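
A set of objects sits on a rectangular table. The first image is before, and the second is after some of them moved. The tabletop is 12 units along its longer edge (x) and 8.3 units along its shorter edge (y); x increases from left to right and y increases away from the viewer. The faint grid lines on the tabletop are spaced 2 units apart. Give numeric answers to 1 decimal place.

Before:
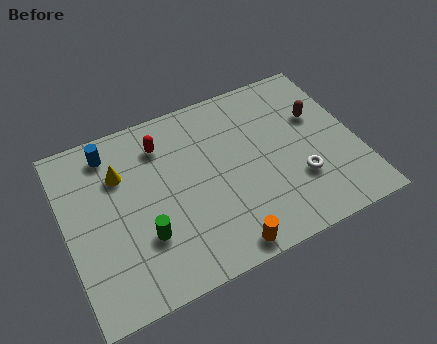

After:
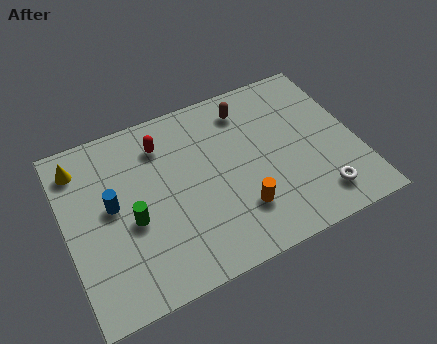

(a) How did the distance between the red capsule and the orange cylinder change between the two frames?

-0.9

They were about 6.0 units apart before and 5.1 after — 0.9 units closer together.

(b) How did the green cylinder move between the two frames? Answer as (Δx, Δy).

(-0.4, 0.9)

The green cylinder started near (3.0, 2.6) and ended near (2.6, 3.5).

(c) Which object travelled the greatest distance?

the brown capsule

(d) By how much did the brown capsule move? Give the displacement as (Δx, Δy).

(-2.8, 1.5)

The brown capsule started near (10.6, 5.3) and ended near (7.8, 6.8).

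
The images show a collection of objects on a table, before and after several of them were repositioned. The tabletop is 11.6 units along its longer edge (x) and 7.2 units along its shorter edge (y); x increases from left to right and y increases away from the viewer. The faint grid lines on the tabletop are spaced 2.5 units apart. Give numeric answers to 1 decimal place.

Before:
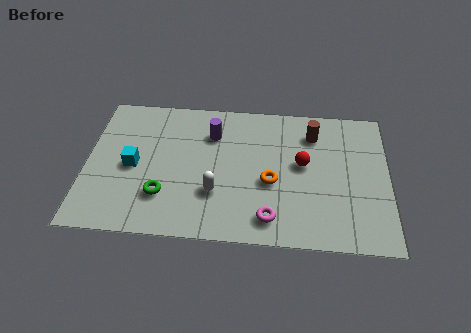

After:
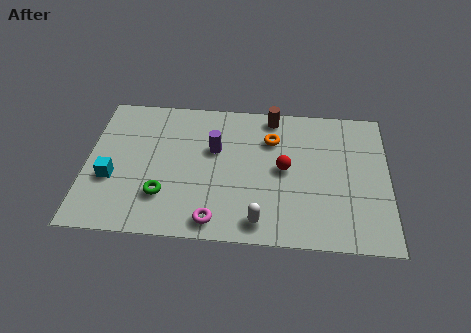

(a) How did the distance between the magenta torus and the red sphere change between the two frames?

+0.8

Before: roughly 3.0 units apart; after: 3.8. That's 0.8 units further apart.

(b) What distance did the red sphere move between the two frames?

0.8

From (8.3, 4.0) to (7.6, 3.7), the red sphere covered √(0.7² + 0.3²) ≈ 0.8 units.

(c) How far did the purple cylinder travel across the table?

0.8

The purple cylinder was near (4.8, 5.3) before and (4.9, 4.5) after, so it travelled √(0.1² + 0.8²) ≈ 0.8 units.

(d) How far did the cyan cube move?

1.1

The cyan cube was near (1.8, 3.4) before and (1.0, 2.7) after, so it travelled √(0.8² + 0.7²) ≈ 1.1 units.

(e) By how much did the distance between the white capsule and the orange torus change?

+2.0

Before: roughly 2.2 units apart; after: 4.2. That's 2.0 units further apart.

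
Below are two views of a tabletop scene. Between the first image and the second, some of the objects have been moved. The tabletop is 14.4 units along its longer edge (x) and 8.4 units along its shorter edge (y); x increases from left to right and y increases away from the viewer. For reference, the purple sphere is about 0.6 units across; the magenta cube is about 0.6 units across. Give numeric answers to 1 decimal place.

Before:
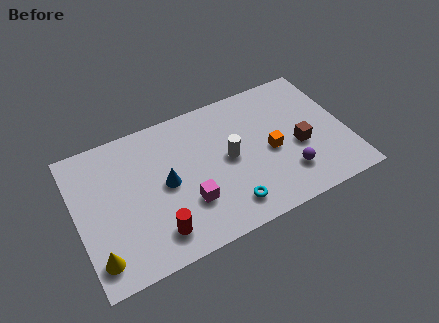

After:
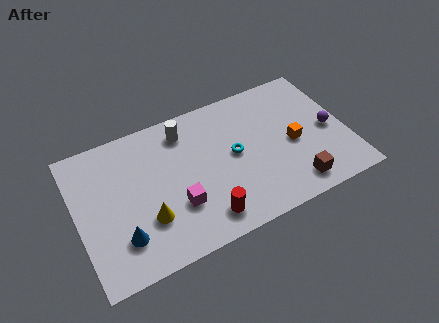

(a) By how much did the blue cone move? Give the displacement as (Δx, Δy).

(-2.6, -2.1)

From the two frames, the blue cone sits at roughly (4.7, 4.2) before and (2.1, 2.1) after.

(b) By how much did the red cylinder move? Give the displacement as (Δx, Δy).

(2.5, -0.2)

The red cylinder was at about (3.9, 1.6) and moved to about (6.4, 1.4).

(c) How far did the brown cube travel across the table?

2.3

The brown cube was near (11.8, 3.5) before and (11.2, 1.3) after, so it travelled √(0.6² + 2.2²) ≈ 2.3 units.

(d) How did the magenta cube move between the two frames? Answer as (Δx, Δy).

(-0.6, 0.1)

The magenta cube was at about (5.7, 2.6) and moved to about (5.1, 2.7).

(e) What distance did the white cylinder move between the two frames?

3.3

From (8.1, 4.3) to (6.0, 6.9), the white cylinder covered √(2.1² + 2.6²) ≈ 3.3 units.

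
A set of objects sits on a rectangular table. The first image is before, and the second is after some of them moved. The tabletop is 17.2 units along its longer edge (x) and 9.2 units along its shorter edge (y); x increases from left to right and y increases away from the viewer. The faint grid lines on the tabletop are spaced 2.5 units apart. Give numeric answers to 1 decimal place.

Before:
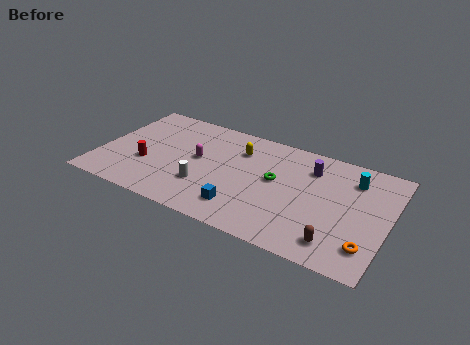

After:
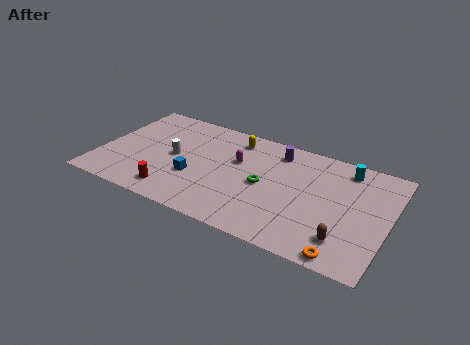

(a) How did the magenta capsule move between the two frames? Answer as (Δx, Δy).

(2.3, 0.8)

The magenta capsule was at about (5.8, 5.0) and moved to about (8.1, 5.8).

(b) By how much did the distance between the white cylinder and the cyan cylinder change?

+1.1

The distance was about 9.4 in the first image and 10.5 in the second, so they moved 1.1 units further apart.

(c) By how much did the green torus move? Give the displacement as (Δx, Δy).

(-0.6, -0.7)

From the two frames, the green torus sits at roughly (10.5, 5.1) before and (9.9, 4.4) after.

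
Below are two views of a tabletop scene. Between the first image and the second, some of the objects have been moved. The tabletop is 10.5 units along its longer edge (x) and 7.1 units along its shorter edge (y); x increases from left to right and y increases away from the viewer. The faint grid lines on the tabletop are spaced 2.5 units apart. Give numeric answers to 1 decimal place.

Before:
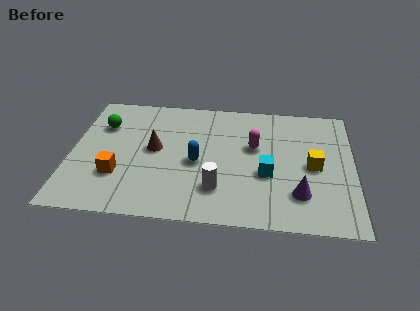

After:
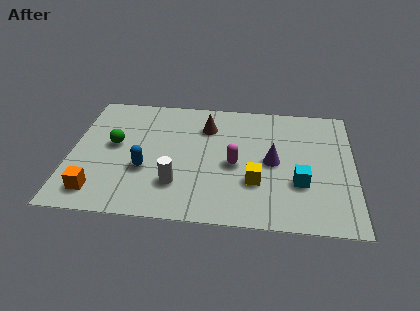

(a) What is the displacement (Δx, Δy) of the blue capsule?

(-1.9, -0.6)

From the two frames, the blue capsule sits at roughly (4.7, 3.2) before and (2.8, 2.6) after.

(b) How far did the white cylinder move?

1.5

From (5.5, 1.8) to (4.0, 1.9), the white cylinder covered √(1.5² + 0.1²) ≈ 1.5 units.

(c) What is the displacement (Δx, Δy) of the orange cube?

(-0.7, -1.0)

From the two frames, the orange cube sits at roughly (1.8, 2.2) before and (1.1, 1.2) after.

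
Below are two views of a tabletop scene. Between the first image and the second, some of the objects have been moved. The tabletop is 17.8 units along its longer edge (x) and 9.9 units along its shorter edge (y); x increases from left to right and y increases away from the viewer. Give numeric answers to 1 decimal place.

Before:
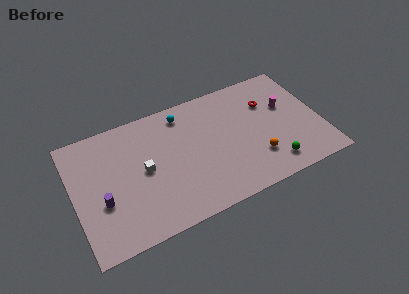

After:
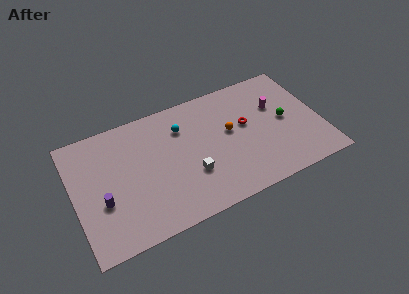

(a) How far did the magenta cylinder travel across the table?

0.8

The magenta cylinder moved from about (15.5, 6.1) to (14.8, 6.4), a distance of √(0.7² + 0.3²) ≈ 0.8.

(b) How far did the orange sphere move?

3.3

From (12.9, 2.7) to (11.3, 5.6), the orange sphere covered √(1.6² + 2.9²) ≈ 3.3 units.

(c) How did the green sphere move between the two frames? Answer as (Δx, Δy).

(1.4, 3.3)

The green sphere was at about (13.9, 1.7) and moved to about (15.3, 5.0).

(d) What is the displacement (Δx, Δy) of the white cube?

(3.2, -1.7)

The white cube was at about (5.0, 5.0) and moved to about (8.2, 3.3).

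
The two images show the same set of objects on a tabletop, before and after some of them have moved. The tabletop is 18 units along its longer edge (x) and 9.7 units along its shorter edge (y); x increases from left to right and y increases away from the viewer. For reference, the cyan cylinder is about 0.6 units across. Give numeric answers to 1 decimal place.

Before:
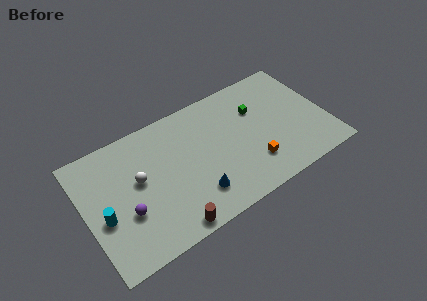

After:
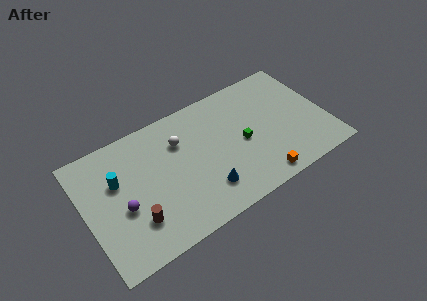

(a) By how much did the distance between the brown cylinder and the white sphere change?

+1.0

They were about 4.9 units apart before and 5.9 after — 1.0 units further apart.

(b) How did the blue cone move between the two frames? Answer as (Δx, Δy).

(0.7, 0.0)

The blue cone was at about (7.8, 2.3) and moved to about (8.5, 2.3).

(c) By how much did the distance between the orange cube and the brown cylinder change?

+2.5

The distance was about 6.7 in the first image and 9.2 in the second, so they moved 2.5 units further apart.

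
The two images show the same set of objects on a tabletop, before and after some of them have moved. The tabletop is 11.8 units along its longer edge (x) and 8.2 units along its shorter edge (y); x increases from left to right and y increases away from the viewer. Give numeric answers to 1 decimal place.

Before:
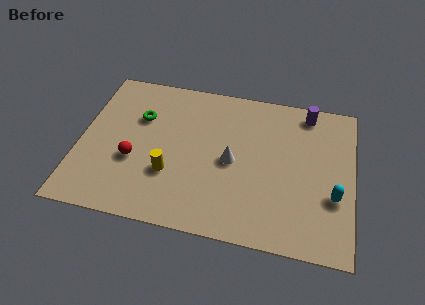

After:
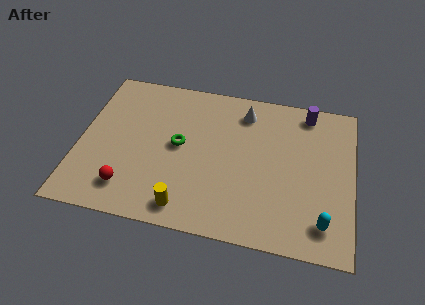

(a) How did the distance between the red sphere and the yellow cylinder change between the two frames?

+0.9

The distance was about 1.6 in the first image and 2.5 in the second, so they moved 0.9 units further apart.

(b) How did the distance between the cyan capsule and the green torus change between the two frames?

-2.0

Before: roughly 8.9 units apart; after: 6.9. That's 2.0 units closer together.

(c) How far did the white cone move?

2.8

The white cone was near (6.6, 3.9) before and (7.0, 6.7) after, so it travelled √(0.4² + 2.8²) ≈ 2.8 units.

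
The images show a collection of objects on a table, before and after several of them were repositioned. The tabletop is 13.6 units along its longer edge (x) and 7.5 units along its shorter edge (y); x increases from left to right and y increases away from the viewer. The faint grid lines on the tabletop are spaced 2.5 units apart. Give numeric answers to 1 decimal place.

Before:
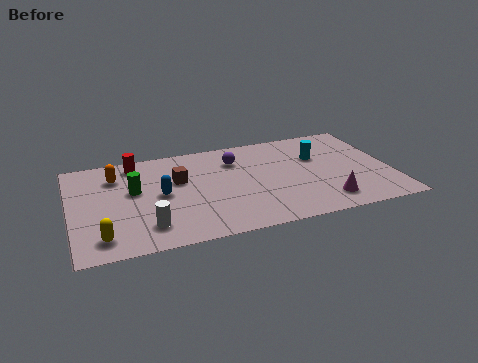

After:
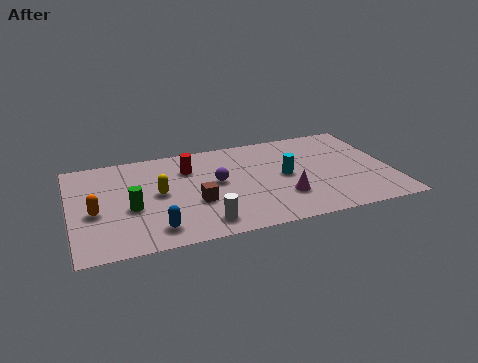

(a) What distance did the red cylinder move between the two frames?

2.4

From (2.9, 6.5) to (5.1, 5.5), the red cylinder covered √(2.2² + 1.0²) ≈ 2.4 units.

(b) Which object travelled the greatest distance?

the yellow capsule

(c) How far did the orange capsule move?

2.7

The orange capsule moved from about (2.0, 5.7) to (1.0, 3.2), a distance of √(1.0² + 2.5²) ≈ 2.7.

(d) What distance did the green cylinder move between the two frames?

1.3

The green cylinder moved from about (2.7, 4.4) to (2.5, 3.1), a distance of √(0.2² + 1.3²) ≈ 1.3.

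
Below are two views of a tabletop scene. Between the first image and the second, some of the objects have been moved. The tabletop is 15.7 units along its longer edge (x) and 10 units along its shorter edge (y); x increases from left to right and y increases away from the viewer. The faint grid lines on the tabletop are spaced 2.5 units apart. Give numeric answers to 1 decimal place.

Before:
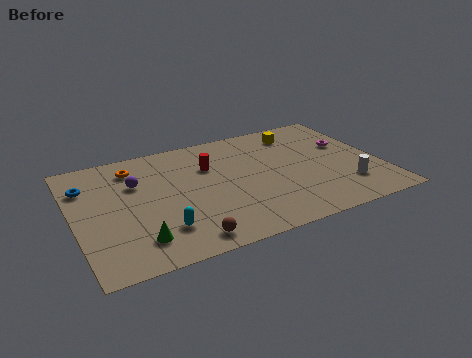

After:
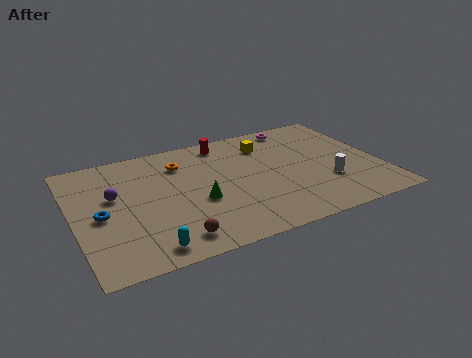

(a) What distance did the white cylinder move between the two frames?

1.1

From (13.7, 2.5) to (12.8, 3.2), the white cylinder covered √(0.9² + 0.7²) ≈ 1.1 units.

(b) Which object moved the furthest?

the green cone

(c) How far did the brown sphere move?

0.7

The brown sphere moved from about (5.2, 1.2) to (4.6, 1.5), a distance of √(0.6² + 0.3²) ≈ 0.7.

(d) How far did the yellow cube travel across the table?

1.9

The yellow cube moved from about (12.0, 8.2) to (10.2, 7.7), a distance of √(1.8² + 0.5²) ≈ 1.9.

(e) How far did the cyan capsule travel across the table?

1.4

The cyan capsule moved from about (4.1, 2.4) to (3.3, 1.2), a distance of √(0.8² + 1.2²) ≈ 1.4.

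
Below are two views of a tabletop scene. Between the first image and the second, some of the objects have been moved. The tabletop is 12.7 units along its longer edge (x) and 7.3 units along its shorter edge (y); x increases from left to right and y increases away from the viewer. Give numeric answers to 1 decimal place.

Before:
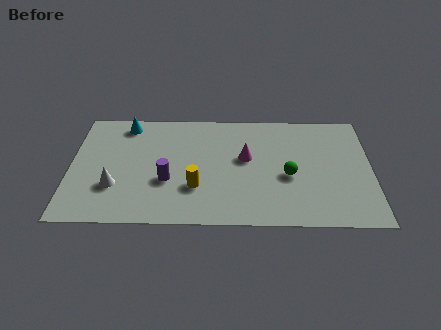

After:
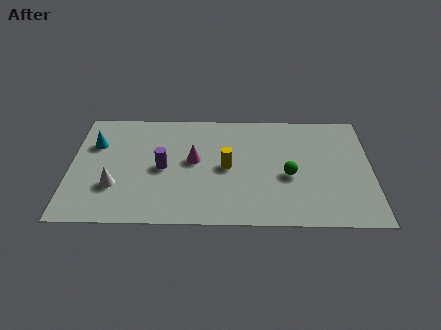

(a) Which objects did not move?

the white cone and the green sphere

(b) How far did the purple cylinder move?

0.8

The purple cylinder was near (4.1, 2.7) before and (3.9, 3.5) after, so it travelled √(0.2² + 0.8²) ≈ 0.8 units.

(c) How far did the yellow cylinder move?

1.8

The yellow cylinder moved from about (5.3, 2.3) to (6.6, 3.6), a distance of √(1.3² + 1.3²) ≈ 1.8.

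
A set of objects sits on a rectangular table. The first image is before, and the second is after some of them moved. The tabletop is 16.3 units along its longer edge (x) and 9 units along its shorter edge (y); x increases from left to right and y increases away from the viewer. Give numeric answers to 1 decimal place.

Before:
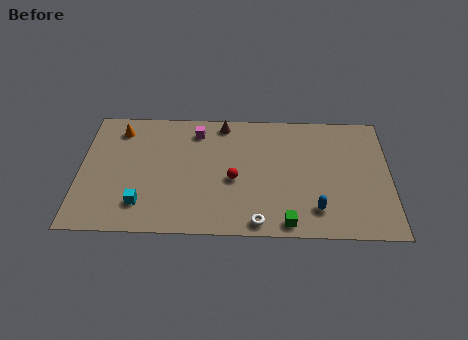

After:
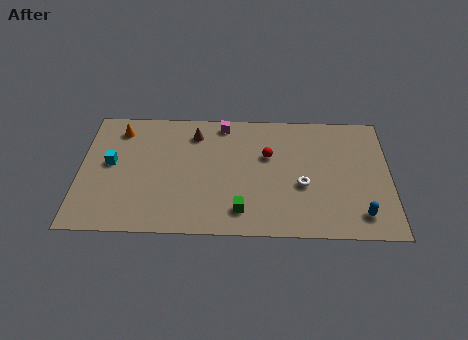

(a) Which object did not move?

the orange cone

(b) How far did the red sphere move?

2.5

The red sphere was near (8.1, 3.9) before and (9.9, 5.7) after, so it travelled √(1.8² + 1.8²) ≈ 2.5 units.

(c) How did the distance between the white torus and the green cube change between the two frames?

+2.2

They were about 1.5 units apart before and 3.7 after — 2.2 units further apart.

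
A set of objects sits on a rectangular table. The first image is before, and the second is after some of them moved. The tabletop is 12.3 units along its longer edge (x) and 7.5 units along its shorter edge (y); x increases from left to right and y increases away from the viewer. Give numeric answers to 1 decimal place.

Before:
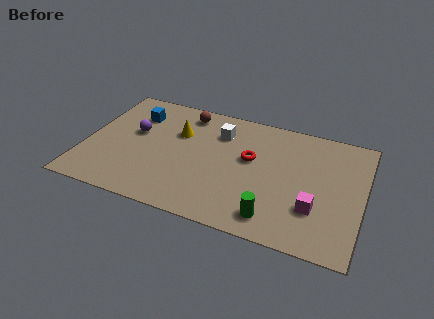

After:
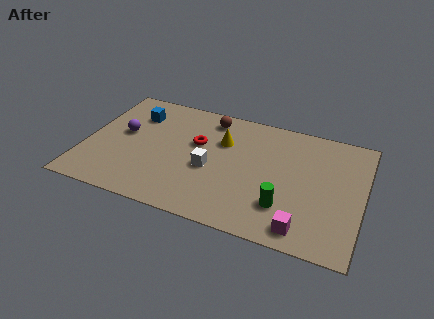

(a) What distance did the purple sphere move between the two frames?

0.5

The purple sphere was near (2.1, 4.4) before and (1.6, 4.2) after, so it travelled √(0.5² + 0.2²) ≈ 0.5 units.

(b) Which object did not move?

the blue cube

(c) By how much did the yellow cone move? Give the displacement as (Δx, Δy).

(2.0, 0.1)

The yellow cone started near (4.0, 5.0) and ended near (6.0, 5.1).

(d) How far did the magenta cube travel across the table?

1.4

From (10.3, 2.3) to (9.9, 1.0), the magenta cube covered √(0.4² + 1.3²) ≈ 1.4 units.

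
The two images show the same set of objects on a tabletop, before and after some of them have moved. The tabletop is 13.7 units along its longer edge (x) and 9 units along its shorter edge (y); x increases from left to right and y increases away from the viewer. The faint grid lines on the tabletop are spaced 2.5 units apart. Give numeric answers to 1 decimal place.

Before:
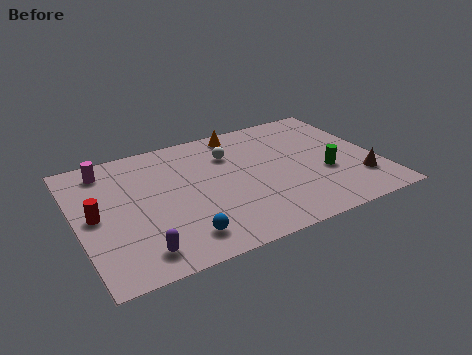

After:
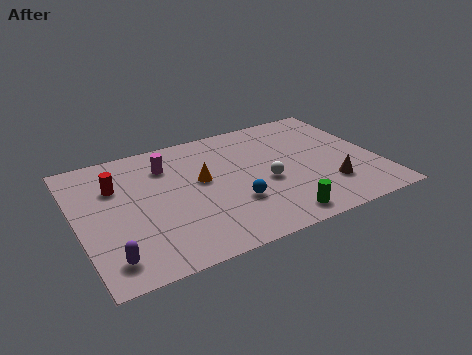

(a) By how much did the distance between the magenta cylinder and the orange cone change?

-4.1

They were about 6.3 units apart before and 2.2 after — 4.1 units closer together.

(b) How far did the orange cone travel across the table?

3.6

The orange cone was near (7.9, 8.0) before and (5.7, 5.1) after, so it travelled √(2.2² + 2.9²) ≈ 3.6 units.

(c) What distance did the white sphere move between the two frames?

3.0

The white sphere was near (7.2, 6.5) before and (8.5, 3.8) after, so it travelled √(1.3² + 2.7²) ≈ 3.0 units.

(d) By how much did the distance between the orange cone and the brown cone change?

-1.3

The distance was about 7.4 in the first image and 6.1 in the second, so they moved 1.3 units closer together.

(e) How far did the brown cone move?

1.4

The brown cone was near (12.6, 2.3) before and (11.2, 2.4) after, so it travelled √(1.4² + 0.1²) ≈ 1.4 units.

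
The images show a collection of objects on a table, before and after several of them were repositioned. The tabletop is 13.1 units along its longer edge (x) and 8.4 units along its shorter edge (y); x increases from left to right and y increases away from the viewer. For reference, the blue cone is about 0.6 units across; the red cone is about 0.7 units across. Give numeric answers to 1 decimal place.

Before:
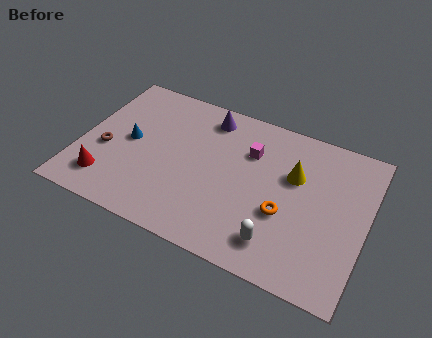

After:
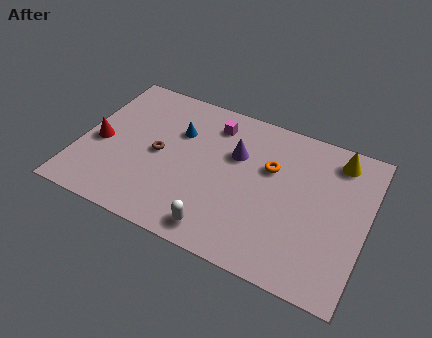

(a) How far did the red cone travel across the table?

2.1

The red cone was near (1.5, 1.7) before and (0.9, 3.7) after, so it travelled √(0.6² + 2.0²) ≈ 2.1 units.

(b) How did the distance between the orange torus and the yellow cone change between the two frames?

+1.2

The distance was about 2.2 in the first image and 3.4 in the second, so they moved 1.2 units further apart.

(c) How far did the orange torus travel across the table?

2.4

From (9.5, 3.2) to (8.6, 5.4), the orange torus covered √(0.9² + 2.2²) ≈ 2.4 units.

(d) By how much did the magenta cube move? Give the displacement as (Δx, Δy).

(-1.8, 0.9)

The magenta cube started near (7.6, 5.9) and ended near (5.8, 6.8).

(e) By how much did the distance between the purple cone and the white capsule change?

-2.3

They were about 6.7 units apart before and 4.4 after — 2.3 units closer together.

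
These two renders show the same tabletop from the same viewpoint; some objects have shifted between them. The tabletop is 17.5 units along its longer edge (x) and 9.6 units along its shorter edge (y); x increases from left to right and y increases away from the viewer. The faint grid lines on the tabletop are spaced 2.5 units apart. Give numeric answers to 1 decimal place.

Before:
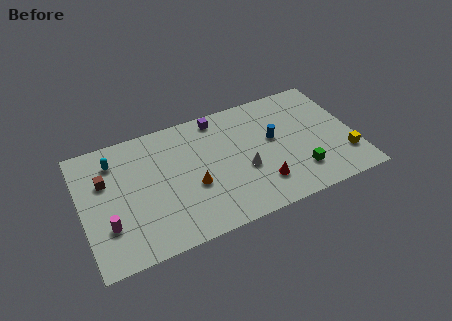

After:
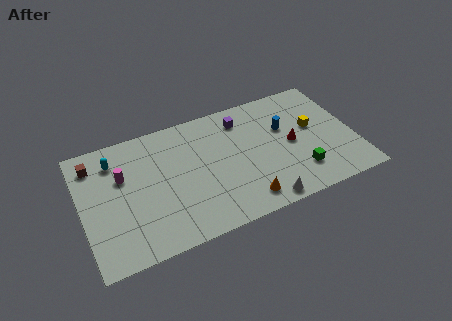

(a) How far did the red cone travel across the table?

3.3

From (11.2, 2.3) to (13.5, 4.7), the red cone covered √(2.3² + 2.4²) ≈ 3.3 units.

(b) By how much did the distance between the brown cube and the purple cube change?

+1.8

They were about 7.8 units apart before and 9.6 after — 1.8 units further apart.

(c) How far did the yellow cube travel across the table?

3.4

The yellow cube moved from about (16.7, 2.5) to (15.0, 5.5), a distance of √(1.7² + 3.0²) ≈ 3.4.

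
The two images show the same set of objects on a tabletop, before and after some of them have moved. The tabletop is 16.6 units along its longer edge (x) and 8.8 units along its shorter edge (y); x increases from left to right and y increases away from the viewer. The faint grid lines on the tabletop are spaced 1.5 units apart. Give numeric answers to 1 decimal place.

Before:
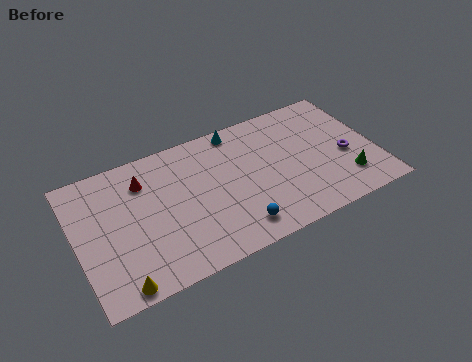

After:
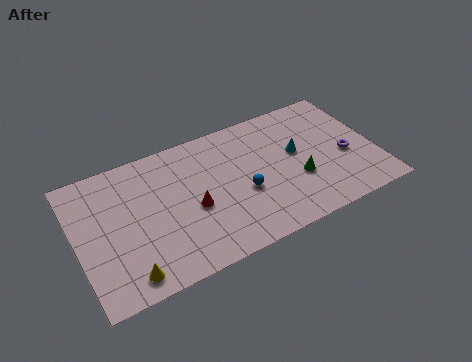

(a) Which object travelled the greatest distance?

the cyan cone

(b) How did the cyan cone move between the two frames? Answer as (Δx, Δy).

(3.0, -2.9)

The cyan cone was at about (9.3, 7.9) and moved to about (12.3, 5.0).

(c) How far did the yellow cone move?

0.6

The yellow cone was near (1.9, 0.8) before and (2.4, 1.2) after, so it travelled √(0.5² + 0.4²) ≈ 0.6 units.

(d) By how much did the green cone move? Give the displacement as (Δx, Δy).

(-2.6, 1.1)

The green cone was at about (14.7, 2.1) and moved to about (12.1, 3.2).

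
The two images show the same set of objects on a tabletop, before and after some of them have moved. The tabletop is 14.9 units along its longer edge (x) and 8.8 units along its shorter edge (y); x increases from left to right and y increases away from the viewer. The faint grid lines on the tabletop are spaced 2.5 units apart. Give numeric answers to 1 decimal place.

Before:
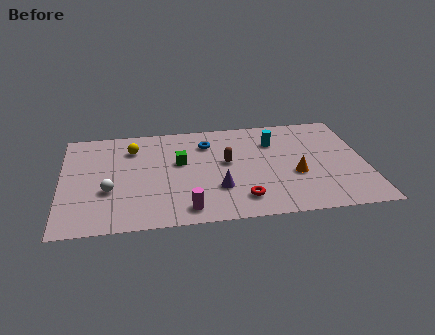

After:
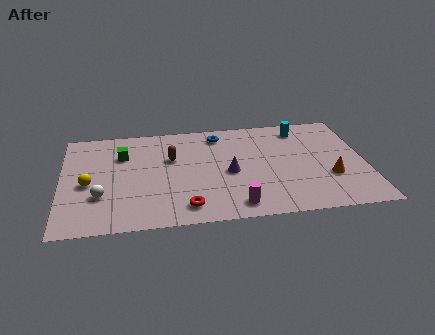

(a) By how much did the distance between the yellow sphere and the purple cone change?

+1.2

The distance was about 5.7 in the first image and 6.9 in the second, so they moved 1.2 units further apart.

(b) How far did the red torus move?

2.7

The red torus was near (8.7, 1.7) before and (6.0, 1.4) after, so it travelled √(2.7² + 0.3²) ≈ 2.7 units.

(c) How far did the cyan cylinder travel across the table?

1.7

The cyan cylinder was near (10.5, 6.4) before and (11.9, 7.4) after, so it travelled √(1.4² + 1.0²) ≈ 1.7 units.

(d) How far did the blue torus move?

0.9

From (7.2, 6.7) to (7.8, 7.4), the blue torus covered √(0.6² + 0.7²) ≈ 0.9 units.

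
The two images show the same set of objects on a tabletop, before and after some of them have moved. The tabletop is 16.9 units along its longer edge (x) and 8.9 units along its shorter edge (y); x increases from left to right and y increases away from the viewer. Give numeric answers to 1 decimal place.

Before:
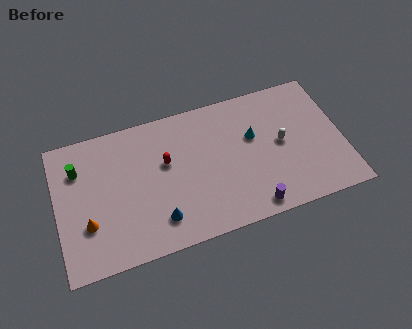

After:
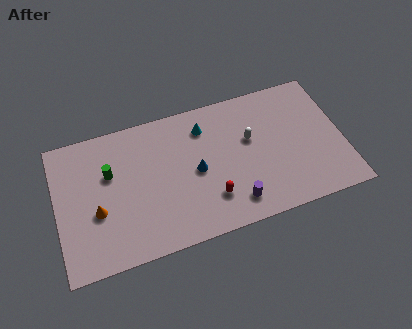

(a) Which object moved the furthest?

the red capsule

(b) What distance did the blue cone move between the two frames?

3.4

The blue cone was near (5.8, 1.9) before and (8.2, 4.3) after, so it travelled √(2.4² + 2.4²) ≈ 3.4 units.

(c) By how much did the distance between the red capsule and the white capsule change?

-2.8

The distance was about 6.8 in the first image and 4.0 in the second, so they moved 2.8 units closer together.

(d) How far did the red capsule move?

3.9

The red capsule moved from about (6.5, 5.4) to (8.9, 2.3), a distance of √(2.4² + 3.1²) ≈ 3.9.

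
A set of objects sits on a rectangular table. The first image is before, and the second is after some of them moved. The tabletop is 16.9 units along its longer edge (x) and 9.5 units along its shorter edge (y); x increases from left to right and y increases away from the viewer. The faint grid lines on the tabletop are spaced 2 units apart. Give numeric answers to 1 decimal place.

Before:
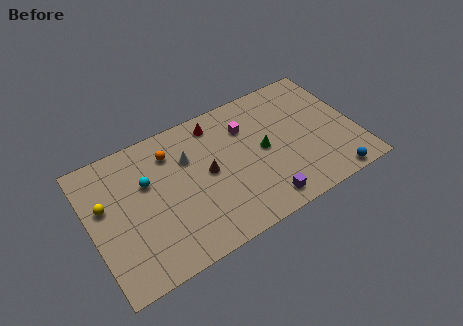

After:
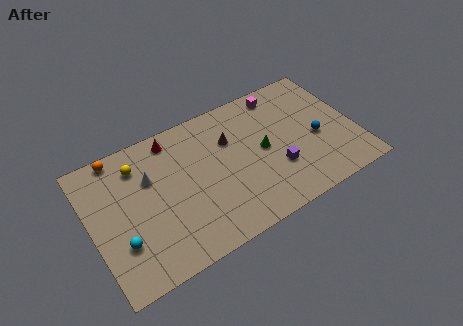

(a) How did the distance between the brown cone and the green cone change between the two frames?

-1.1

They were about 3.6 units apart before and 2.5 after — 1.1 units closer together.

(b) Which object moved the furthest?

the cyan sphere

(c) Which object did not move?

the green cone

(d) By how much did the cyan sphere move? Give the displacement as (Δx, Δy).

(-2.1, -3.2)

From the two frames, the cyan sphere sits at roughly (3.7, 6.1) before and (1.6, 2.9) after.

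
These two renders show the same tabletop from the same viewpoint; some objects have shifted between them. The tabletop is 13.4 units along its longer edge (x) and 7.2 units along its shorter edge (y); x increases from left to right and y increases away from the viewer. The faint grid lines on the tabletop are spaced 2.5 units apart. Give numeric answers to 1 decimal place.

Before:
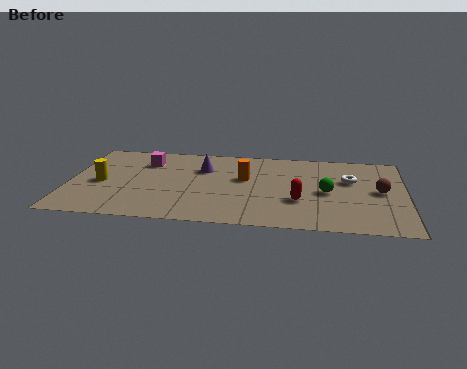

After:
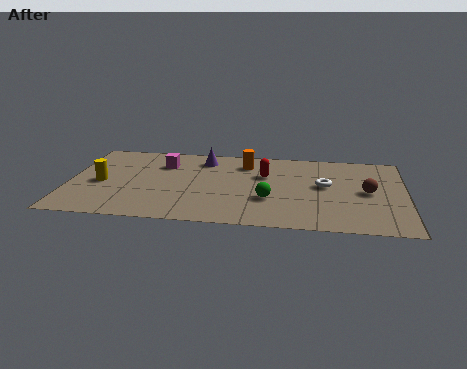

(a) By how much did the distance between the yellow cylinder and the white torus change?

-1.1

They were about 10.0 units apart before and 8.9 after — 1.1 units closer together.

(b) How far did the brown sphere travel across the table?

0.5

The brown sphere was near (12.4, 3.7) before and (11.9, 3.6) after, so it travelled √(0.5² + 0.1²) ≈ 0.5 units.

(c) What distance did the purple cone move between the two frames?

0.9

The purple cone moved from about (5.3, 5.0) to (5.3, 5.9), a distance of √(0.0² + 0.9²) ≈ 0.9.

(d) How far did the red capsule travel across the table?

2.6

The red capsule moved from about (9.2, 2.5) to (7.8, 4.7), a distance of √(1.4² + 2.2²) ≈ 2.6.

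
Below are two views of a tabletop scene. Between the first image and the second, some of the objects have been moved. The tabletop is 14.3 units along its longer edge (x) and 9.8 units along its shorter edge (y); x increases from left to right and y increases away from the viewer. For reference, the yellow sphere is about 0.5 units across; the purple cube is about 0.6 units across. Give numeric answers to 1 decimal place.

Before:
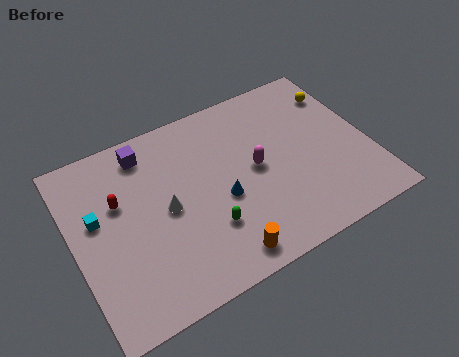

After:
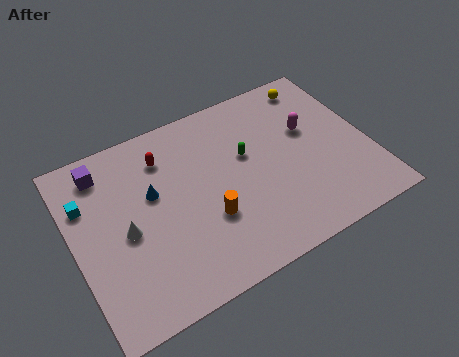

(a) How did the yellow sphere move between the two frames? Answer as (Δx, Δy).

(-1.0, 1.0)

The yellow sphere started near (13.4, 7.5) and ended near (12.4, 8.5).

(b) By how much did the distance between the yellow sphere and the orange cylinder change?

-1.3

The distance was about 9.3 in the first image and 8.0 in the second, so they moved 1.3 units closer together.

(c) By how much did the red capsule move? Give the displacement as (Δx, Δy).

(2.4, 1.4)

From the two frames, the red capsule sits at roughly (2.3, 6.2) before and (4.7, 7.6) after.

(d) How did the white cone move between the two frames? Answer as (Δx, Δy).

(-2.0, -0.3)

The white cone was at about (4.4, 4.8) and moved to about (2.4, 4.5).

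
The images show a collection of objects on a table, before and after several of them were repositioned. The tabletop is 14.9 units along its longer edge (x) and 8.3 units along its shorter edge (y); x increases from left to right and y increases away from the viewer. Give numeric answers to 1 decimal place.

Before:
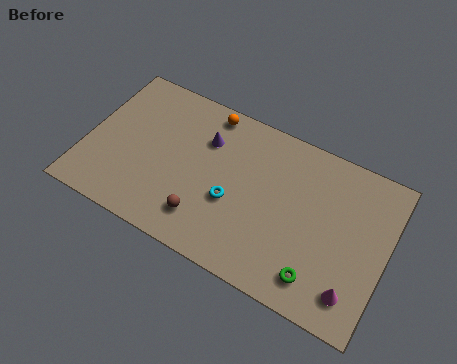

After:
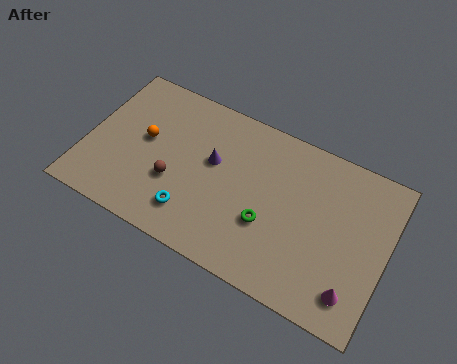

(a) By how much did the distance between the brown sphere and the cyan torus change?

-0.3

The distance was about 1.9 in the first image and 1.6 in the second, so they moved 0.3 units closer together.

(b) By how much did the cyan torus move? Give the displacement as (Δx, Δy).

(-1.8, -1.5)

The cyan torus started near (7.4, 3.3) and ended near (5.6, 1.8).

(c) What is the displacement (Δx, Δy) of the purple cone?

(0.5, -1.0)

From the two frames, the purple cone sits at roughly (5.7, 5.9) before and (6.2, 4.9) after.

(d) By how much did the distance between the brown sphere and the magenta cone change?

+1.8

Before: roughly 7.4 units apart; after: 9.2. That's 1.8 units further apart.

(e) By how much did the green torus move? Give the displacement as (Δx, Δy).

(-2.7, 1.5)

The green torus started near (11.9, 1.5) and ended near (9.2, 3.0).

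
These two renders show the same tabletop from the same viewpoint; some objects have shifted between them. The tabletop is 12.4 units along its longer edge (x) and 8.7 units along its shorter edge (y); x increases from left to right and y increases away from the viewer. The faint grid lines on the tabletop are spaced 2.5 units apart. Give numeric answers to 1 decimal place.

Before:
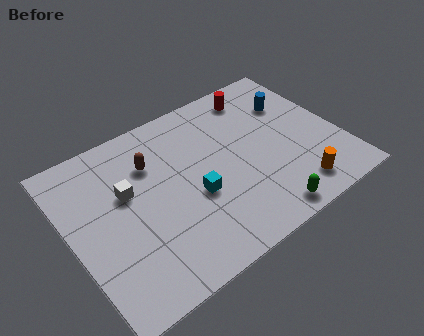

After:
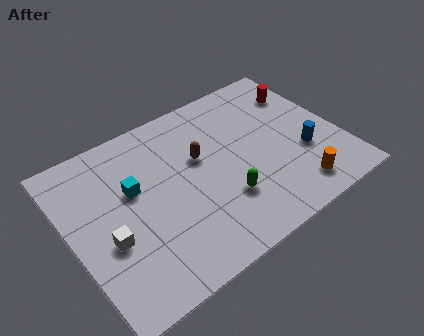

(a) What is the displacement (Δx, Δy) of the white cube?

(-1.2, -1.9)

From the two frames, the white cube sits at roughly (2.7, 5.3) before and (1.5, 3.4) after.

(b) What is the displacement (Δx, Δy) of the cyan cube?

(-2.5, 1.8)

The cyan cube started near (5.5, 3.5) and ended near (3.0, 5.3).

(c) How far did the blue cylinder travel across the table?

3.0

The blue cylinder was near (10.7, 6.1) before and (10.6, 3.1) after, so it travelled √(0.1² + 3.0²) ≈ 3.0 units.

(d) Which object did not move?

the orange cylinder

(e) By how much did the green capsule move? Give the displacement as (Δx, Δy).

(-1.5, 1.7)

The green capsule was at about (8.2, 0.9) and moved to about (6.7, 2.6).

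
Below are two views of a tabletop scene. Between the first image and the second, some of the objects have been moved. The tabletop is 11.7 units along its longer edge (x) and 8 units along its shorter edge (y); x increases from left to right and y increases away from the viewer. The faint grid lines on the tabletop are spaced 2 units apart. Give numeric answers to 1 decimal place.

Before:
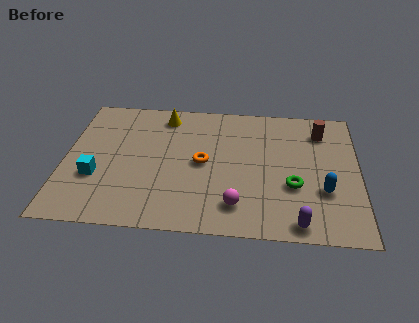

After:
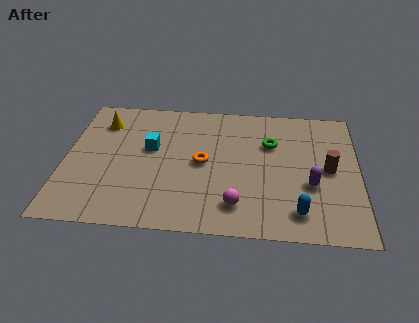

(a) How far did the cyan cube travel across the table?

2.8

From (1.3, 2.8) to (3.4, 4.7), the cyan cube covered √(2.1² + 1.9²) ≈ 2.8 units.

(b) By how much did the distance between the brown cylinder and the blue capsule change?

-0.7

They were about 3.6 units apart before and 2.9 after — 0.7 units closer together.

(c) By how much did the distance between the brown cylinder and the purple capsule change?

-4.4

The distance was about 5.6 in the first image and 1.2 in the second, so they moved 4.4 units closer together.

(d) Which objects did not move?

the magenta sphere and the orange torus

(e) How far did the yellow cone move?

2.6

The yellow cone was near (3.9, 6.8) before and (1.4, 6.2) after, so it travelled √(2.5² + 0.6²) ≈ 2.6 units.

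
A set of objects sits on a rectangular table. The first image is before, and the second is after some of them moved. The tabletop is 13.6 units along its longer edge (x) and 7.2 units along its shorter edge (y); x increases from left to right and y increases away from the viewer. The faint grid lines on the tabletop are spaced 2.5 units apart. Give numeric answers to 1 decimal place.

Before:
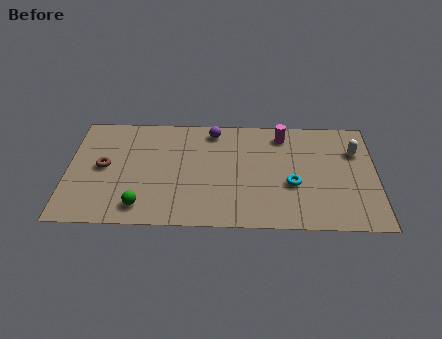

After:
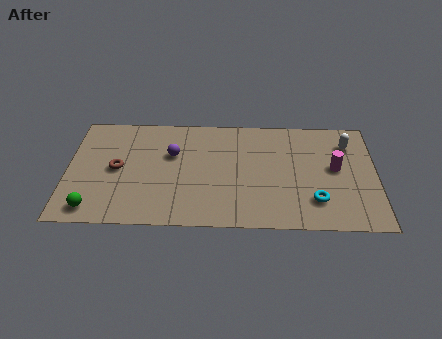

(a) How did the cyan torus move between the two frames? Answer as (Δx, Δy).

(1.0, -1.0)

From the two frames, the cyan torus sits at roughly (9.9, 2.8) before and (10.9, 1.8) after.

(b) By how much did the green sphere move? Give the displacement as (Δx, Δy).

(-2.1, -0.2)

The green sphere was at about (3.3, 1.2) and moved to about (1.2, 1.0).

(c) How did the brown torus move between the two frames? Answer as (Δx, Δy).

(0.6, -0.1)

The brown torus started near (1.6, 3.7) and ended near (2.2, 3.6).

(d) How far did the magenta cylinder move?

3.1

The magenta cylinder moved from about (9.5, 6.0) to (11.8, 3.9), a distance of √(2.3² + 2.1²) ≈ 3.1.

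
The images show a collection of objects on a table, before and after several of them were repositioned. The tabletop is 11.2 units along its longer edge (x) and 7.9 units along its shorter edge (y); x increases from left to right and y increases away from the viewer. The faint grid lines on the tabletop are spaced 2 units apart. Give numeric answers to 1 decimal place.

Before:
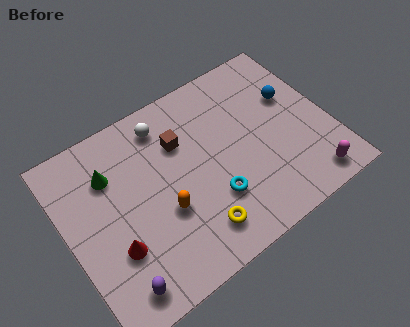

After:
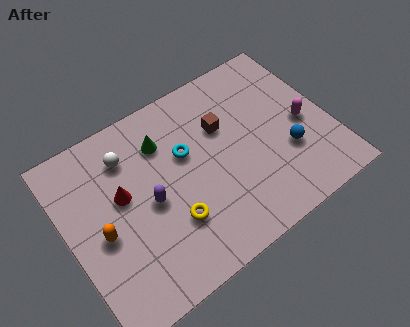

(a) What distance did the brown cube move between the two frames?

1.8

The brown cube moved from about (5.1, 5.5) to (6.9, 5.2), a distance of √(1.8² + 0.3²) ≈ 1.8.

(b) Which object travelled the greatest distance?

the purple capsule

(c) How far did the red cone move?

2.1

From (1.7, 2.6) to (2.4, 4.6), the red cone covered √(0.7² + 2.0²) ≈ 2.1 units.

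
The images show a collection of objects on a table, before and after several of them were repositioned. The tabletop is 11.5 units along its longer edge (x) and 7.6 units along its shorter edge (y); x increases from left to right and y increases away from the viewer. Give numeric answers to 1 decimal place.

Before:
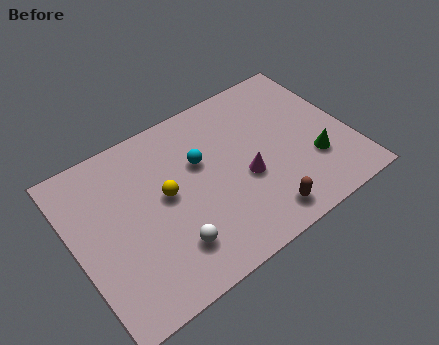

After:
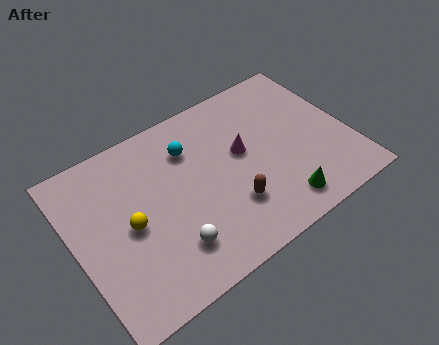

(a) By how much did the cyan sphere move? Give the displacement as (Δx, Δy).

(-0.3, 0.8)

The cyan sphere started near (5.4, 4.8) and ended near (5.1, 5.6).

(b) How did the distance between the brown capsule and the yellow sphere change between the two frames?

-0.4

The distance was about 4.6 in the first image and 4.2 in the second, so they moved 0.4 units closer together.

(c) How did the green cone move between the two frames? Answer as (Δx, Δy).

(-1.7, -1.2)

The green cone started near (9.8, 2.4) and ended near (8.1, 1.2).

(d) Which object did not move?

the white sphere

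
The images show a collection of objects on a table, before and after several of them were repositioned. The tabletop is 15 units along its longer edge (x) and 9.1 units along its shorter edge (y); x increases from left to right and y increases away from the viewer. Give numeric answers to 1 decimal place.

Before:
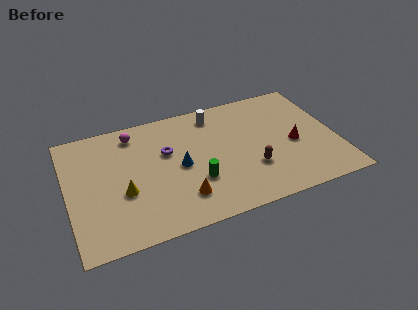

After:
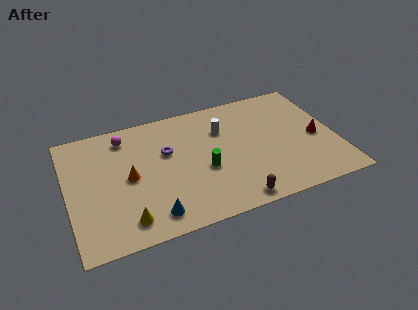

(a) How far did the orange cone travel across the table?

3.6

From (6.1, 2.1) to (3.4, 4.5), the orange cone covered √(2.7² + 2.4²) ≈ 3.6 units.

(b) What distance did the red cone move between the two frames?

1.3

From (12.6, 4.0) to (13.9, 4.1), the red cone covered √(1.3² + 0.1²) ≈ 1.3 units.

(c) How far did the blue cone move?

3.5

The blue cone moved from about (6.2, 4.4) to (4.4, 1.4), a distance of √(1.8² + 3.0²) ≈ 3.5.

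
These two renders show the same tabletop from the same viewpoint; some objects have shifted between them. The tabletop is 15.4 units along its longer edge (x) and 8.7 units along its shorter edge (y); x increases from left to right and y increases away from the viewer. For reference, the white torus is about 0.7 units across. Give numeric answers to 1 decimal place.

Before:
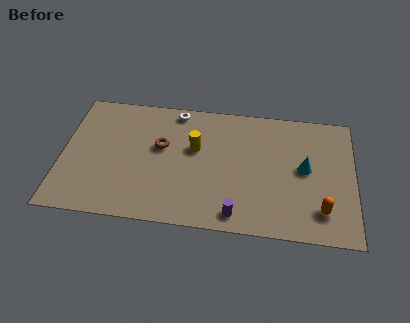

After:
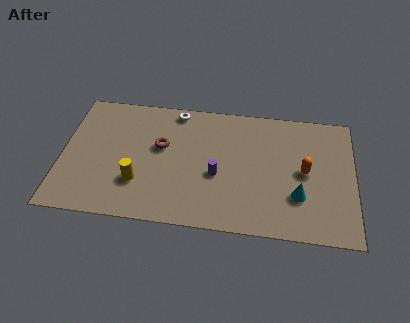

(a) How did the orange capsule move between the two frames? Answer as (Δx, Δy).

(-0.9, 2.5)

The orange capsule was at about (13.7, 1.9) and moved to about (12.8, 4.4).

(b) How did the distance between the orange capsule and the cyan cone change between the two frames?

-1.1

They were about 2.8 units apart before and 1.7 after — 1.1 units closer together.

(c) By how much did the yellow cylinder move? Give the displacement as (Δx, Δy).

(-2.9, -2.7)

The yellow cylinder started near (7.0, 5.3) and ended near (4.1, 2.6).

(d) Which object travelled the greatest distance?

the yellow cylinder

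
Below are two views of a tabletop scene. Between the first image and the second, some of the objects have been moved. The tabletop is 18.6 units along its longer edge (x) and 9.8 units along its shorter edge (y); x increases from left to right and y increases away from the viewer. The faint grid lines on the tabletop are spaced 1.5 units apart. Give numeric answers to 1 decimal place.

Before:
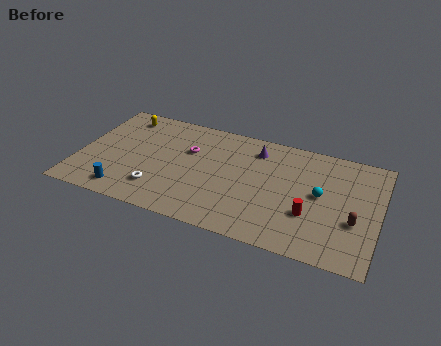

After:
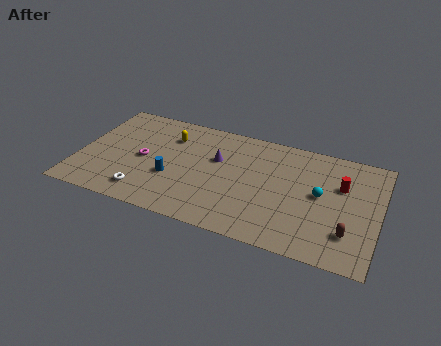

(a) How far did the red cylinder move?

3.5

From (14.5, 3.3) to (16.2, 6.4), the red cylinder covered √(1.7² + 3.1²) ≈ 3.5 units.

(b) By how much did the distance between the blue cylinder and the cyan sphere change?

-3.2

They were about 12.4 units apart before and 9.2 after — 3.2 units closer together.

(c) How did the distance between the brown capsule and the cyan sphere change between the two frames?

+0.6

They were about 2.7 units apart before and 3.3 after — 0.6 units further apart.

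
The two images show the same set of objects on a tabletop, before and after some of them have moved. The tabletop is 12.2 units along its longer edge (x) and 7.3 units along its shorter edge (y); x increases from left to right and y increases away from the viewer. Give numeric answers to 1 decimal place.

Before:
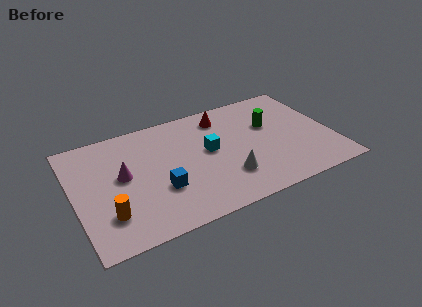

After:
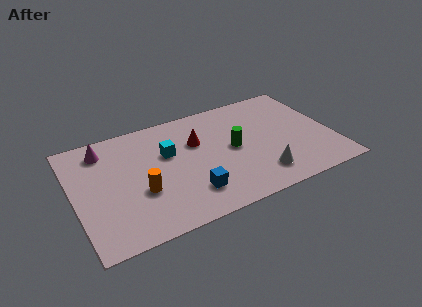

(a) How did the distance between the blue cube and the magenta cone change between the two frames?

+3.4

They were about 2.2 units apart before and 5.6 after — 3.4 units further apart.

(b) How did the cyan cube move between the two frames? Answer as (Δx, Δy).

(-1.9, 0.6)

The cyan cube started near (6.4, 4.0) and ended near (4.5, 4.6).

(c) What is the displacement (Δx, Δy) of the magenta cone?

(-0.7, 2.0)

From the two frames, the magenta cone sits at roughly (2.3, 4.0) before and (1.6, 6.0) after.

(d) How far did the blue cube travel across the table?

1.5

The blue cube was near (3.9, 2.5) before and (5.2, 1.7) after, so it travelled √(1.3² + 0.8²) ≈ 1.5 units.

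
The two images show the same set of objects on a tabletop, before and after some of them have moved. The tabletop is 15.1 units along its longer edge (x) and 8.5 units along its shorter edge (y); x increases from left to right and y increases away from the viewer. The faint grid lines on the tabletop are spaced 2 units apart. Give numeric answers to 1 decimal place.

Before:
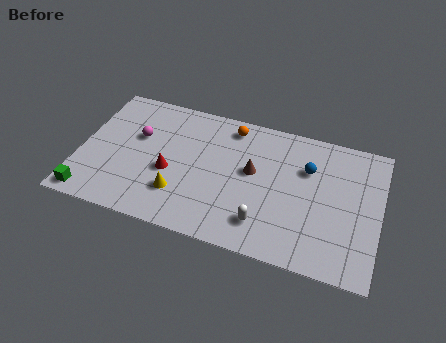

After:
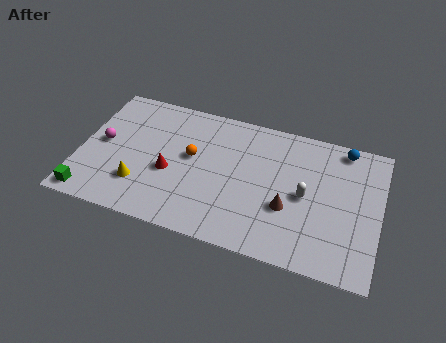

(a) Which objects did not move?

the green cube and the red cone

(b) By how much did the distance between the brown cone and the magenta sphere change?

+3.7

Before: roughly 5.9 units apart; after: 9.6. That's 3.7 units further apart.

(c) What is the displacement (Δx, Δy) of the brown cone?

(1.9, -1.7)

From the two frames, the brown cone sits at roughly (8.7, 4.8) before and (10.6, 3.1) after.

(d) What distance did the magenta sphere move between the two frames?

1.9

The magenta sphere moved from about (2.8, 5.3) to (1.1, 4.4), a distance of √(1.7² + 0.9²) ≈ 1.9.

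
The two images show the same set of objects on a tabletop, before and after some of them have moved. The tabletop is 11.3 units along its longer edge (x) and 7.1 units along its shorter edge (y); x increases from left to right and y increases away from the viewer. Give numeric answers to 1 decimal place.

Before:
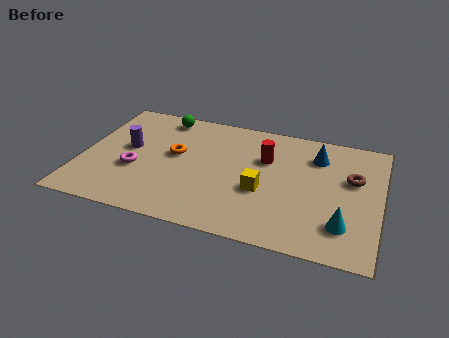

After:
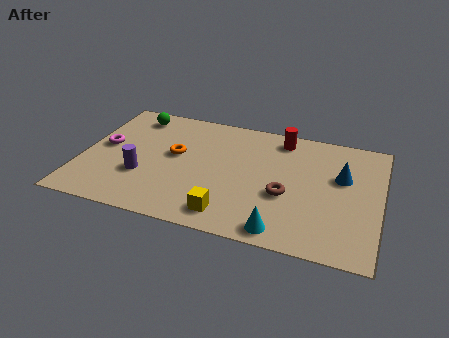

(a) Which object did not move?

the orange torus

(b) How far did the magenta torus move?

1.7

From (2.1, 2.7) to (0.8, 3.8), the magenta torus covered √(1.3² + 1.1²) ≈ 1.7 units.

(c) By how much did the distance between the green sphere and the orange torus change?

+0.4

They were about 2.3 units apart before and 2.7 after — 0.4 units further apart.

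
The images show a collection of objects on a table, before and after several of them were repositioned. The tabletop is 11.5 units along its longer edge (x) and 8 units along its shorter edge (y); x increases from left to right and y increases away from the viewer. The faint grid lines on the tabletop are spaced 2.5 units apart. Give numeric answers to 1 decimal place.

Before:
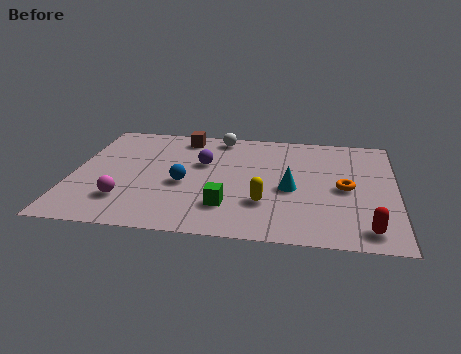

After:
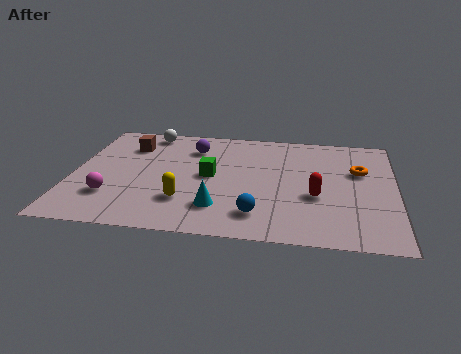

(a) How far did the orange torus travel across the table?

1.4

The orange torus was near (9.7, 3.8) before and (10.2, 5.1) after, so it travelled √(0.5² + 1.3²) ≈ 1.4 units.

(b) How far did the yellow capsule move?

2.8

The yellow capsule moved from about (6.9, 2.4) to (4.1, 2.2), a distance of √(2.8² + 0.2²) ≈ 2.8.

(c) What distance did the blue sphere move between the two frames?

3.2

The blue sphere moved from about (4.0, 3.4) to (6.7, 1.6), a distance of √(2.7² + 1.8²) ≈ 3.2.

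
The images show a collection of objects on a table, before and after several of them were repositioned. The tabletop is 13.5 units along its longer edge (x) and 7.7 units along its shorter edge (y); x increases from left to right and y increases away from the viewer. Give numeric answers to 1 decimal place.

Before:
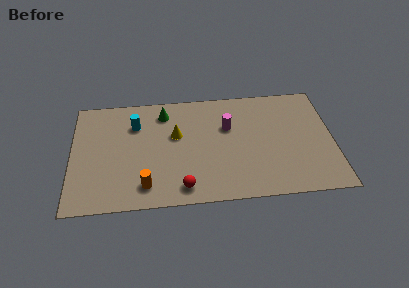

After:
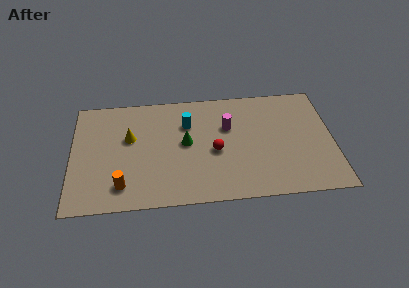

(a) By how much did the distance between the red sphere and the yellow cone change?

+1.0

Before: roughly 3.6 units apart; after: 4.6. That's 1.0 units further apart.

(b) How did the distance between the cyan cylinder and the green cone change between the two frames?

-0.4

The distance was about 1.7 in the first image and 1.3 in the second, so they moved 0.4 units closer together.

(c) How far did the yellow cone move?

2.4

From (5.4, 4.7) to (3.0, 4.7), the yellow cone covered √(2.4² + 0.0²) ≈ 2.4 units.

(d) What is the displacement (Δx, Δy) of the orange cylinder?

(-1.2, 0.1)

From the two frames, the orange cylinder sits at roughly (3.8, 1.4) before and (2.6, 1.5) after.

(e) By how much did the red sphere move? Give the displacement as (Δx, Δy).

(1.7, 2.3)

The red sphere was at about (5.7, 1.1) and moved to about (7.4, 3.4).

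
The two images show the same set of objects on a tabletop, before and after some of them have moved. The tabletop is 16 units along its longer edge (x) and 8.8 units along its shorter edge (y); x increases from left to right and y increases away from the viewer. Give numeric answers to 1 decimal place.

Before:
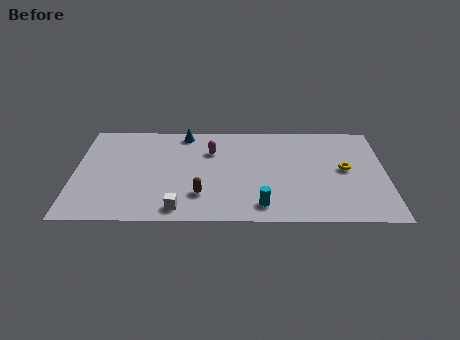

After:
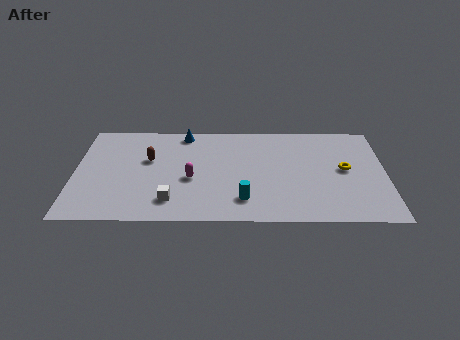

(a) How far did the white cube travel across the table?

0.8

From (5.4, 1.1) to (5.0, 1.8), the white cube covered √(0.4² + 0.7²) ≈ 0.8 units.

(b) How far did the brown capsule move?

4.1

The brown capsule moved from about (6.5, 2.3) to (3.8, 5.4), a distance of √(2.7² + 3.1²) ≈ 4.1.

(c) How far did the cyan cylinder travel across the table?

1.0

From (9.6, 1.4) to (8.7, 1.9), the cyan cylinder covered √(0.9² + 0.5²) ≈ 1.0 units.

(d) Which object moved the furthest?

the brown capsule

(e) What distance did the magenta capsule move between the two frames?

2.7

The magenta capsule moved from about (7.0, 6.2) to (6.0, 3.7), a distance of √(1.0² + 2.5²) ≈ 2.7.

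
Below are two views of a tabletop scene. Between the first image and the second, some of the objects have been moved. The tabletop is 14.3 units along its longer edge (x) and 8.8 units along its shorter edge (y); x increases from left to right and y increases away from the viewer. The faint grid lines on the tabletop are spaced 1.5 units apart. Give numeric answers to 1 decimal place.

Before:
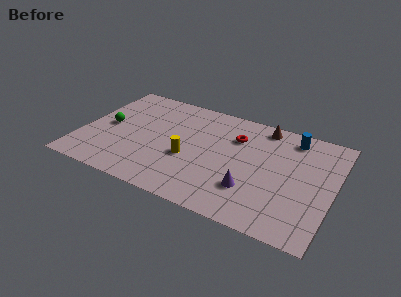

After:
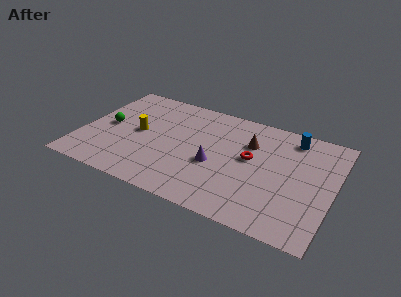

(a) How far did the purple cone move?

2.5

The purple cone was near (9.9, 2.5) before and (7.7, 3.6) after, so it travelled √(2.2² + 1.1²) ≈ 2.5 units.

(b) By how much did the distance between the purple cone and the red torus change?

-1.7

Before: roughly 4.0 units apart; after: 2.3. That's 1.7 units closer together.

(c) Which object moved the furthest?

the yellow cylinder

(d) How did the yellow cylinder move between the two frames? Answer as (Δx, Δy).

(-3.0, 1.0)

From the two frames, the yellow cylinder sits at roughly (6.2, 3.5) before and (3.2, 4.5) after.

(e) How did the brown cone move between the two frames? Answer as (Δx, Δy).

(-0.6, -1.7)

From the two frames, the brown cone sits at roughly (10.0, 7.8) before and (9.4, 6.1) after.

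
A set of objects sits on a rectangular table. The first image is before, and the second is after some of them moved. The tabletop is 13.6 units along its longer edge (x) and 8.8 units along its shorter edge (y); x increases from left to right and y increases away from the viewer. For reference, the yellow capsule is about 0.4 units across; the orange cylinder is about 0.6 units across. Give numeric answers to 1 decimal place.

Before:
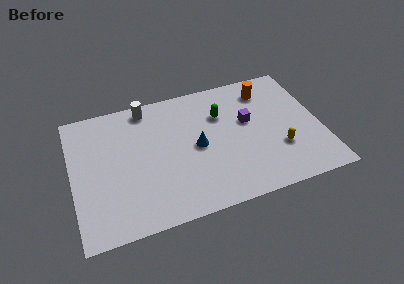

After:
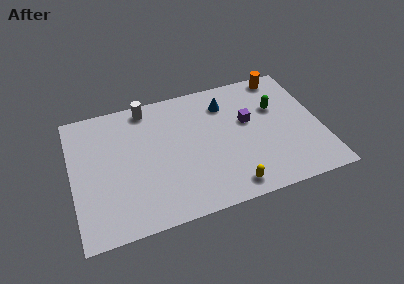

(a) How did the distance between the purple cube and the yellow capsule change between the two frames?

+1.5

The distance was about 2.8 in the first image and 4.3 in the second, so they moved 1.5 units further apart.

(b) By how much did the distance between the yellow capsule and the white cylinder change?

-0.7

The distance was about 8.5 in the first image and 7.8 in the second, so they moved 0.7 units closer together.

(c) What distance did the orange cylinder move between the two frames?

1.3

The orange cylinder was near (10.9, 7.1) before and (11.9, 7.9) after, so it travelled √(1.0² + 0.8²) ≈ 1.3 units.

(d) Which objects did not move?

the white cylinder and the purple cube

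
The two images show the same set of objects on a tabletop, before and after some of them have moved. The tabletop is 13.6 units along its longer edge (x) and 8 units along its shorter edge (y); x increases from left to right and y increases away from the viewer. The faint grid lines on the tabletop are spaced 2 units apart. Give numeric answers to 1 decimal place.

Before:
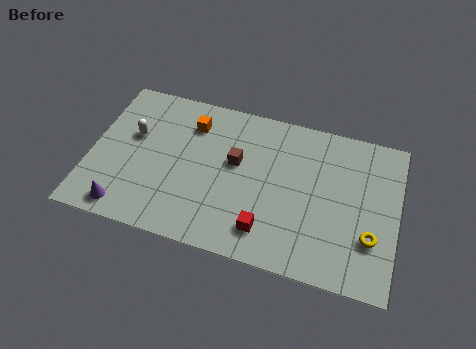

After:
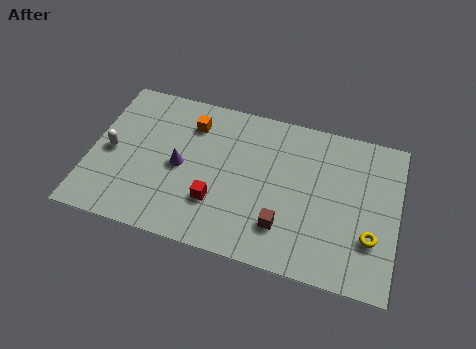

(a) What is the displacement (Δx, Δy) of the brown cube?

(2.3, -2.7)

The brown cube started near (6.4, 4.7) and ended near (8.7, 2.0).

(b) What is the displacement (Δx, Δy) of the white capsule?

(-0.9, -1.1)

From the two frames, the white capsule sits at roughly (1.8, 4.9) before and (0.9, 3.8) after.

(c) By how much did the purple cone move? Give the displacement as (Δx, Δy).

(2.2, 2.8)

The purple cone was at about (1.8, 1.0) and moved to about (4.0, 3.8).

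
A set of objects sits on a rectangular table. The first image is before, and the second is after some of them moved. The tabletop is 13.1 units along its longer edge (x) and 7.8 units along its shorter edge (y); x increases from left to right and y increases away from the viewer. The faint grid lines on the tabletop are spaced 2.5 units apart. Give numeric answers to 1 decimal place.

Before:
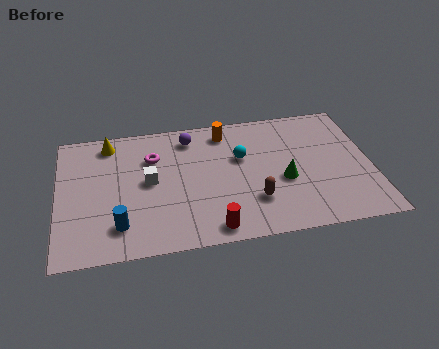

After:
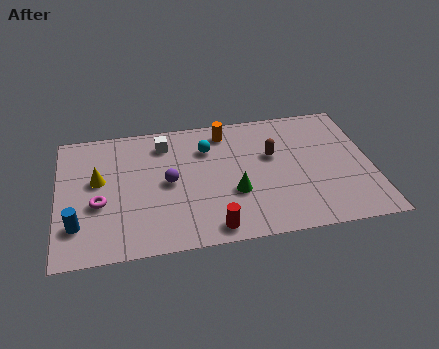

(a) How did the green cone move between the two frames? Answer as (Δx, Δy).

(-2.1, -0.4)

The green cone started near (9.4, 3.2) and ended near (7.3, 2.8).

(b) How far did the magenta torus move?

3.3

The magenta torus moved from about (4.0, 5.5) to (1.7, 3.1), a distance of √(2.3² + 2.4²) ≈ 3.3.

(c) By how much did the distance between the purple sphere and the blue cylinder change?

-1.5

They were about 5.7 units apart before and 4.2 after — 1.5 units closer together.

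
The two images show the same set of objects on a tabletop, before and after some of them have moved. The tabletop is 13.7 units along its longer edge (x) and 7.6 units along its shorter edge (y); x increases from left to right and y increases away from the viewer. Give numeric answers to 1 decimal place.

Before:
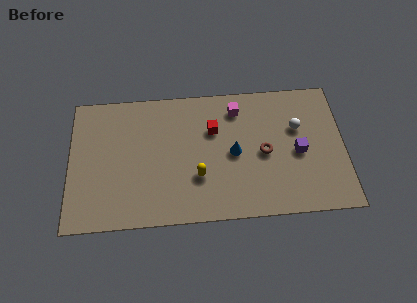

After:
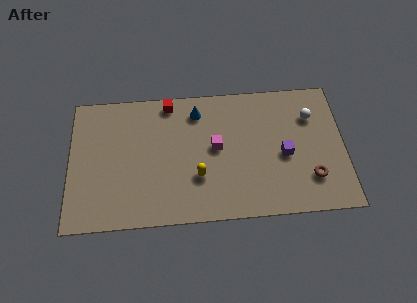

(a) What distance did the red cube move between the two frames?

2.8

The red cube moved from about (7.2, 5.1) to (5.0, 6.8), a distance of √(2.2² + 1.7²) ≈ 2.8.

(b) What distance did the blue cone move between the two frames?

3.1

The blue cone was near (8.2, 3.7) before and (6.4, 6.2) after, so it travelled √(1.8² + 2.5²) ≈ 3.1 units.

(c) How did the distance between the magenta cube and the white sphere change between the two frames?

+1.7

The distance was about 3.3 in the first image and 5.0 in the second, so they moved 1.7 units further apart.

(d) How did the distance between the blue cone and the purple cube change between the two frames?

+1.9

They were about 3.2 units apart before and 5.1 after — 1.9 units further apart.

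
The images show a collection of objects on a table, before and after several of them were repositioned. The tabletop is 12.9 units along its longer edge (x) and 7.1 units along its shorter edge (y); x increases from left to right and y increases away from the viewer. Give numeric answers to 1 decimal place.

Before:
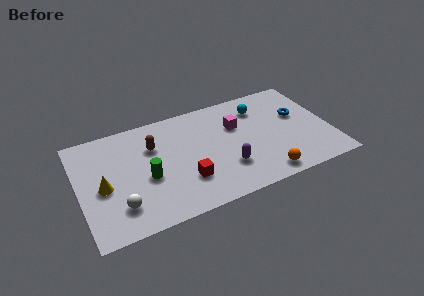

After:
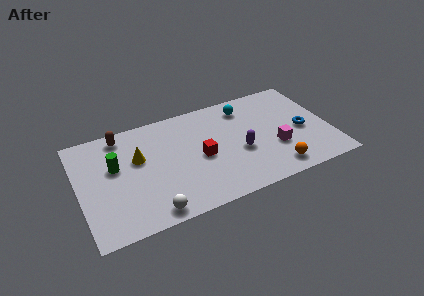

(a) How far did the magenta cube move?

2.8

The magenta cube was near (8.2, 4.7) before and (10.0, 2.5) after, so it travelled √(1.8² + 2.2²) ≈ 2.8 units.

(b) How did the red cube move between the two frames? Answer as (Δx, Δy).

(0.9, 1.2)

The red cube started near (5.3, 2.1) and ended near (6.2, 3.3).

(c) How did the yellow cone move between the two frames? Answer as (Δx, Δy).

(1.9, 1.2)

The yellow cone started near (1.2, 3.2) and ended near (3.1, 4.4).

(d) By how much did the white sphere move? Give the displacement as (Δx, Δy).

(1.5, -0.9)

The white sphere was at about (1.9, 1.7) and moved to about (3.4, 0.8).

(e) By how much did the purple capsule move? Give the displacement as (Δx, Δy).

(0.8, 0.8)

The purple capsule was at about (7.4, 2.1) and moved to about (8.2, 2.9).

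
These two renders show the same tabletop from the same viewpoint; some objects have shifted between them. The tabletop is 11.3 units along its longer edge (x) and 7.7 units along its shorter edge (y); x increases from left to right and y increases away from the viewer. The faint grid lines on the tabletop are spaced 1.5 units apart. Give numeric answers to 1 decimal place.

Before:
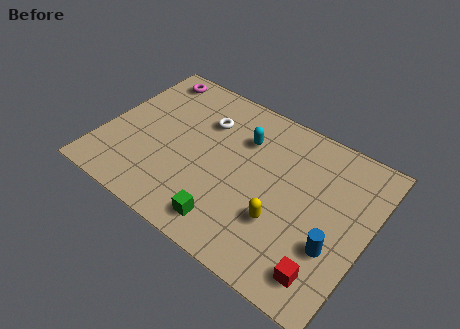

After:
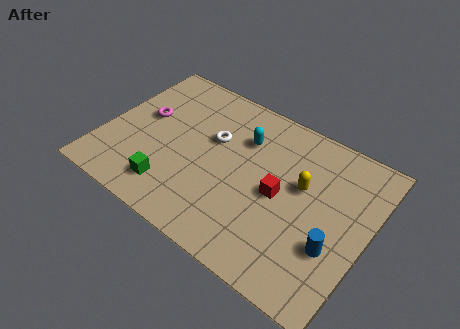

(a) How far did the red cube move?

3.4

From (10.0, 1.3) to (7.6, 3.7), the red cube covered √(2.4² + 2.4²) ≈ 3.4 units.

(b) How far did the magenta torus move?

2.3

From (1.3, 6.7) to (1.5, 4.4), the magenta torus covered √(0.2² + 2.3²) ≈ 2.3 units.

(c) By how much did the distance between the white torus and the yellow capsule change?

-1.0

They were about 4.9 units apart before and 3.9 after — 1.0 units closer together.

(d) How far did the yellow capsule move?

2.2

The yellow capsule was near (7.9, 2.5) before and (8.4, 4.6) after, so it travelled √(0.5² + 2.1²) ≈ 2.2 units.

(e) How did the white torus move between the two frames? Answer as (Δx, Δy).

(0.5, -0.7)

The white torus started near (4.0, 5.5) and ended near (4.5, 4.8).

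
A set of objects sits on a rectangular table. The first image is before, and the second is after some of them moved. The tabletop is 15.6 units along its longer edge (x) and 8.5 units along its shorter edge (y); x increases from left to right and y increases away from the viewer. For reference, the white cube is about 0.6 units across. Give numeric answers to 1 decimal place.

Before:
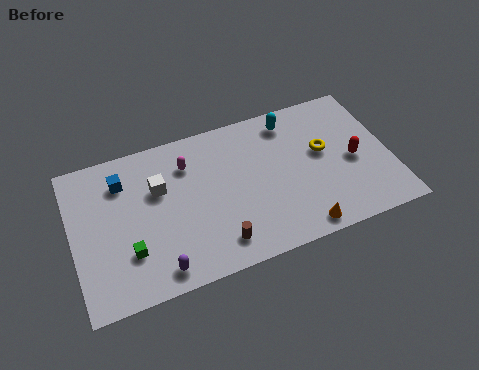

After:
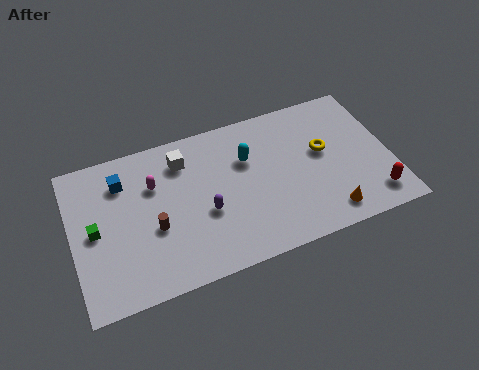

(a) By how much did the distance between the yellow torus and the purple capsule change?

-3.1

The distance was about 9.3 in the first image and 6.2 in the second, so they moved 3.1 units closer together.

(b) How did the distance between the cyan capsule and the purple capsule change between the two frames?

-6.1

They were about 9.4 units apart before and 3.3 after — 6.1 units closer together.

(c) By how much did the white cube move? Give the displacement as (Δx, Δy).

(1.3, 1.2)

The white cube started near (4.3, 5.5) and ended near (5.6, 6.7).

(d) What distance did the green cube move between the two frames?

2.3

From (2.6, 2.5) to (1.1, 4.2), the green cube covered √(1.5² + 1.7²) ≈ 2.3 units.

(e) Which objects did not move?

the yellow torus and the blue cube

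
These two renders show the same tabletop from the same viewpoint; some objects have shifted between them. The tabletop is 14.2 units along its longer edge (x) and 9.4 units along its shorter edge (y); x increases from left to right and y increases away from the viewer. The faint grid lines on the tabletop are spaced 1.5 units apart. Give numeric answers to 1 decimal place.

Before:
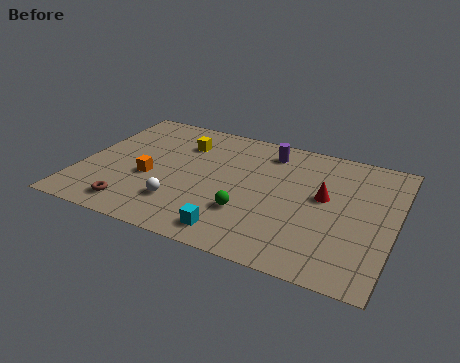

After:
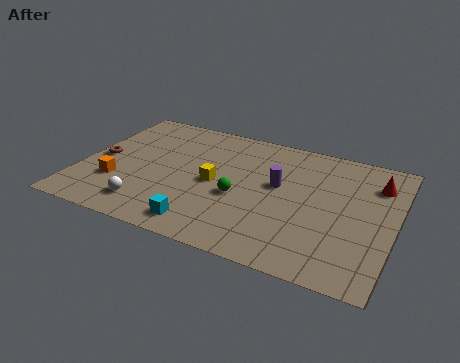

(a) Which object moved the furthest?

the brown torus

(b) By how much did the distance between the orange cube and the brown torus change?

-0.5

Before: roughly 2.4 units apart; after: 1.9. That's 0.5 units closer together.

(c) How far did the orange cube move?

1.7

The orange cube was near (3.2, 3.8) before and (1.8, 2.9) after, so it travelled √(1.4² + 0.9²) ≈ 1.7 units.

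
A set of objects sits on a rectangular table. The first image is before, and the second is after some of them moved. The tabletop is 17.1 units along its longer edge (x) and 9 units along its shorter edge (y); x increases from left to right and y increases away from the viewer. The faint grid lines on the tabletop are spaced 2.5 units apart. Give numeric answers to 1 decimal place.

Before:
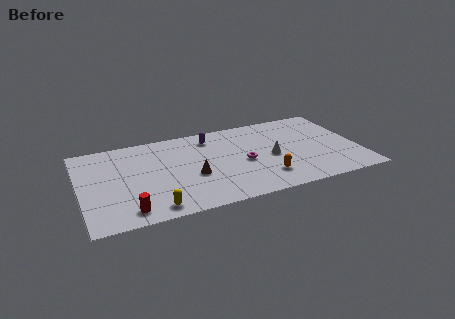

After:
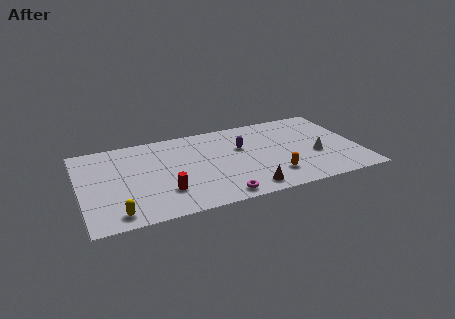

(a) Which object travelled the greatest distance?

the brown cone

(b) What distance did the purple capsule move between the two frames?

2.5

From (8.2, 7.4) to (10.0, 5.7), the purple capsule covered √(1.8² + 1.7²) ≈ 2.5 units.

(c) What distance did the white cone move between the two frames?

2.8

The white cone moved from about (11.7, 4.1) to (14.4, 3.5), a distance of √(2.7² + 0.6²) ≈ 2.8.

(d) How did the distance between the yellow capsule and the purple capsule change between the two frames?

+1.7

Before: roughly 7.5 units apart; after: 9.2. That's 1.7 units further apart.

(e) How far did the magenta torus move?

3.6

The magenta torus moved from about (10.0, 4.1) to (8.2, 1.0), a distance of √(1.8² + 3.1²) ≈ 3.6.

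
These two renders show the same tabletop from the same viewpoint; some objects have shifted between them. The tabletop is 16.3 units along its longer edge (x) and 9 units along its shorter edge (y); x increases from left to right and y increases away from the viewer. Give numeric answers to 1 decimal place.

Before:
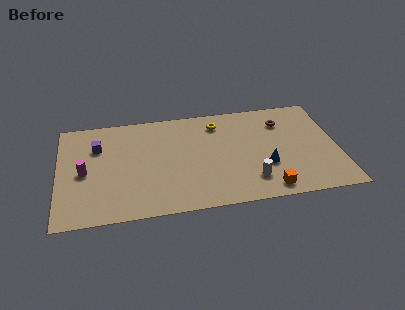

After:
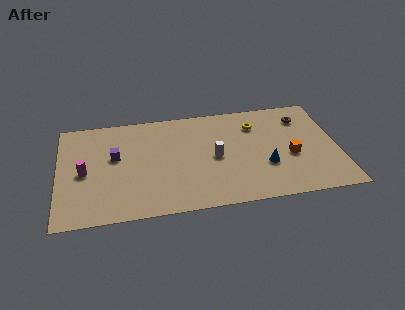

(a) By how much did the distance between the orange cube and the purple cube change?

-0.7

The distance was about 11.0 in the first image and 10.3 in the second, so they moved 0.7 units closer together.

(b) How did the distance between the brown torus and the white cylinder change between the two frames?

+0.7

They were about 5.2 units apart before and 5.9 after — 0.7 units further apart.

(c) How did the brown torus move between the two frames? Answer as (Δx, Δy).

(1.2, 0.2)

The brown torus started near (13.2, 6.8) and ended near (14.4, 7.0).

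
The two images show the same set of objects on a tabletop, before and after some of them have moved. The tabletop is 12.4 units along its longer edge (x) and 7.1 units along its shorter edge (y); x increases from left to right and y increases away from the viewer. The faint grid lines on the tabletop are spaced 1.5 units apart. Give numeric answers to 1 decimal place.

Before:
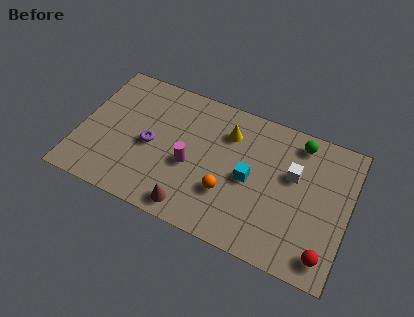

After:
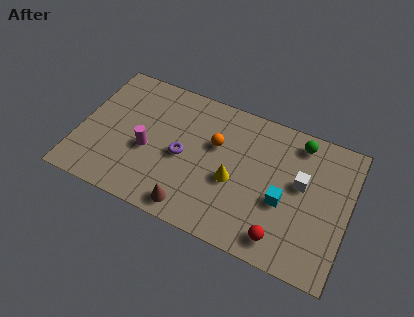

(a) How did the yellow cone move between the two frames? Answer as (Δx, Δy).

(0.5, -2.3)

From the two frames, the yellow cone sits at roughly (6.7, 5.3) before and (7.2, 3.0) after.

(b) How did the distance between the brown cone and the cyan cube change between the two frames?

+1.0

The distance was about 3.5 in the first image and 4.5 in the second, so they moved 1.0 units further apart.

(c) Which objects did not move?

the green sphere and the brown cone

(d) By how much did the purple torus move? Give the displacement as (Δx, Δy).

(1.5, 0.0)

The purple torus started near (3.3, 3.3) and ended near (4.8, 3.3).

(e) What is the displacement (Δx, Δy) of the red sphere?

(-2.0, 0.0)

The red sphere started near (11.6, 1.1) and ended near (9.6, 1.1).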